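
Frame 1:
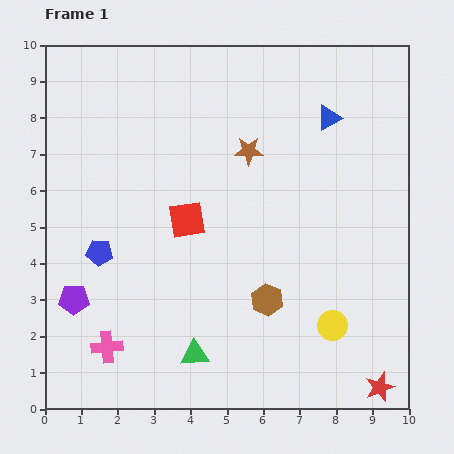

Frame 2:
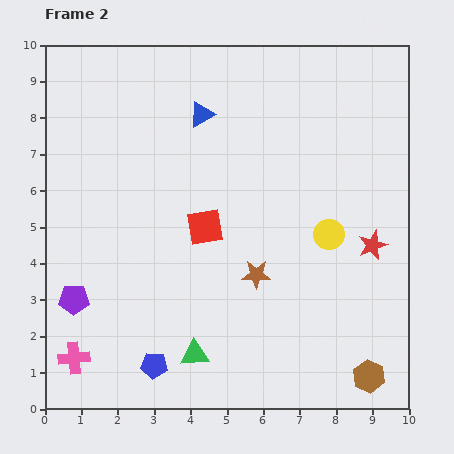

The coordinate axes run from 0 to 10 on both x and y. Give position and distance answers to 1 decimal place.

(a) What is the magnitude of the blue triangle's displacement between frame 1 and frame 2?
3.5

The blue triangle moved from (7.8, 8.0) to (4.3, 8.1), a distance of √(3.5² + 0.1²) ≈ 3.5.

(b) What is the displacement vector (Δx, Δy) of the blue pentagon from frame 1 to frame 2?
(1.5, -3.1)

The blue pentagon was at (1.5, 4.3) in frame 1 and (3.0, 1.2) in frame 2.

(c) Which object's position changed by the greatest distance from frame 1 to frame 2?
the red star

(moved 3.9; next 3.5)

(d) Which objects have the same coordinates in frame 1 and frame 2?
the purple pentagon, the green triangle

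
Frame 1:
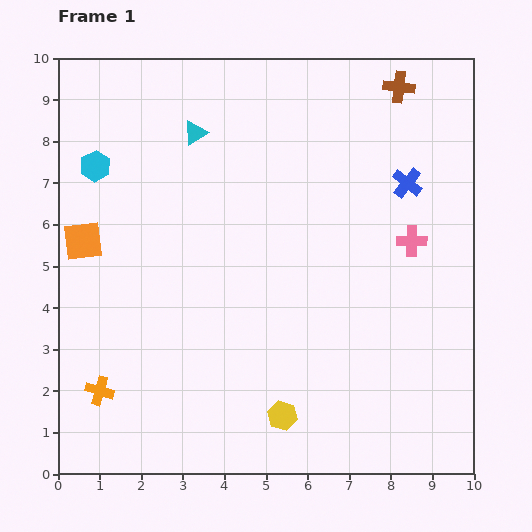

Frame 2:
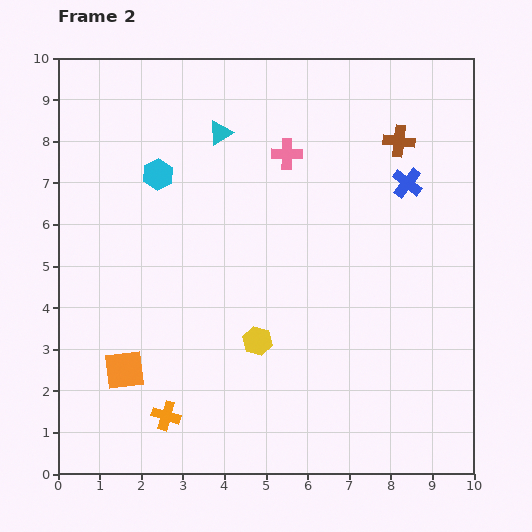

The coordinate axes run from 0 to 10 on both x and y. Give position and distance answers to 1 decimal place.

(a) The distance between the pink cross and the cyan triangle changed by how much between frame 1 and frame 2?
-4.1

Distance in frame 1: 5.8. Distance in frame 2: 1.7.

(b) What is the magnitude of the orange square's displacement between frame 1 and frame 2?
3.3

The orange square moved from (0.6, 5.6) to (1.6, 2.5), a distance of √(1.0² + 3.1²) ≈ 3.3.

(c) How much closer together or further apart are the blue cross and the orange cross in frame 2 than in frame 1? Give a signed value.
-0.8

Distance in frame 1: 8.9. Distance in frame 2: 8.1.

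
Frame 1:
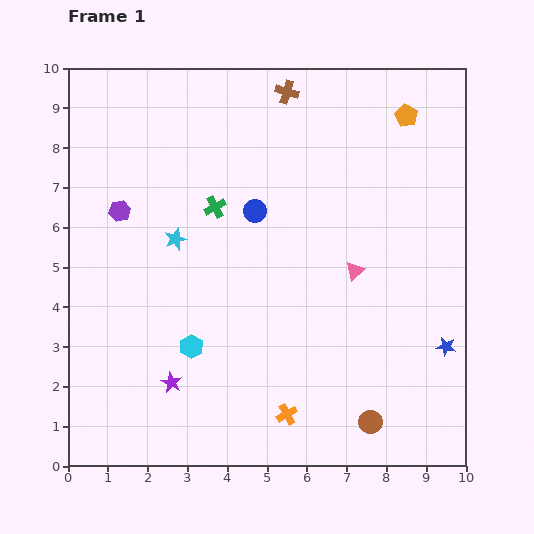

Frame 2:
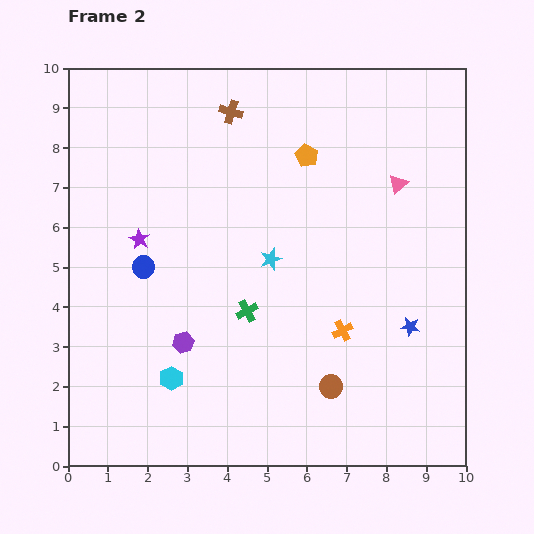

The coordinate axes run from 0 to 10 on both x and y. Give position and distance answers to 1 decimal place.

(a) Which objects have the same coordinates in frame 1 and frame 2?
none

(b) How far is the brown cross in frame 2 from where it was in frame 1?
1.5

The brown cross moved from (5.5, 9.4) to (4.1, 8.9), a distance of √(1.4² + 0.5²) ≈ 1.5.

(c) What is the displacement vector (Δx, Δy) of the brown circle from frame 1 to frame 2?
(-1.0, 0.9)

The brown circle was at (7.6, 1.1) in frame 1 and (6.6, 2.0) in frame 2.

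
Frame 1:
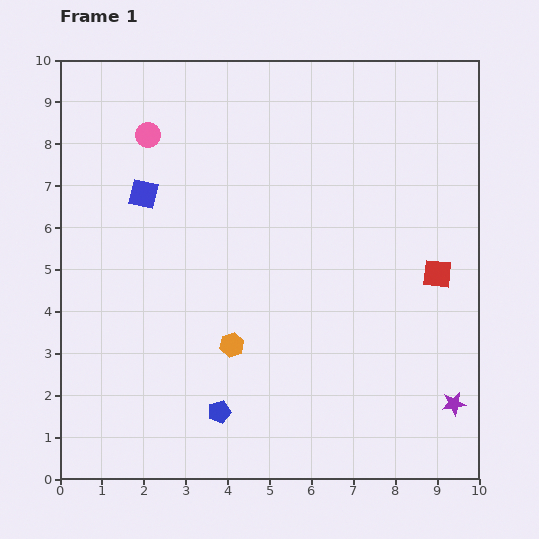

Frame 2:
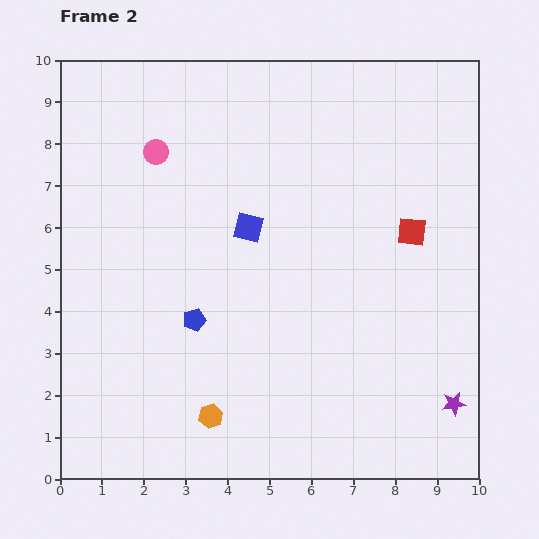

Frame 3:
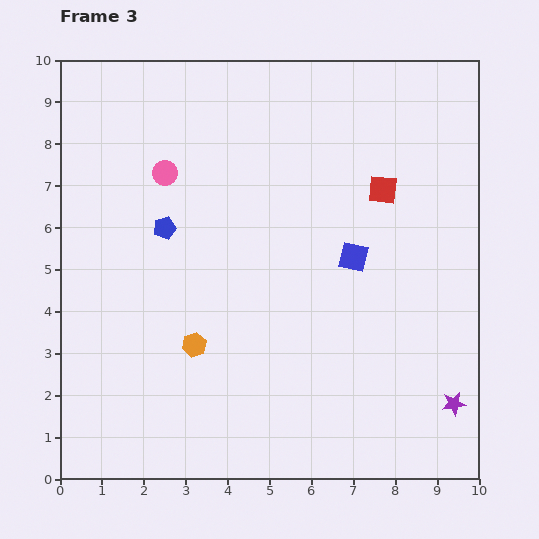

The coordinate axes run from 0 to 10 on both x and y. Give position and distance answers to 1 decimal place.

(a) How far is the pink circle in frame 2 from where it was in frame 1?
0.4

The pink circle moved from (2.1, 8.2) to (2.3, 7.8), a distance of √(0.2² + 0.4²) ≈ 0.4.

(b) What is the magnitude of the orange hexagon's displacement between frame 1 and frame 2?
1.8

The orange hexagon moved from (4.1, 3.2) to (3.6, 1.5), a distance of √(0.5² + 1.7²) ≈ 1.8.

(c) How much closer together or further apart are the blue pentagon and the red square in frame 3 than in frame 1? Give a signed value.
-0.9

Distance in frame 1: 6.2. Distance in frame 3: 5.3.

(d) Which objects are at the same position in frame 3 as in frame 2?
the purple star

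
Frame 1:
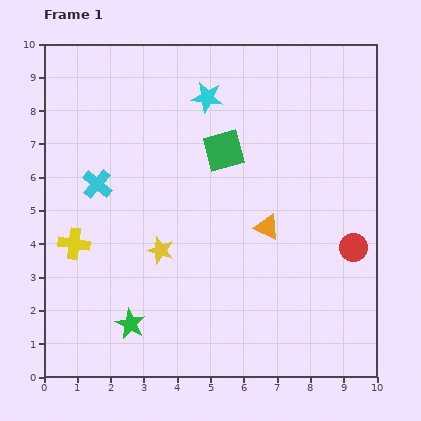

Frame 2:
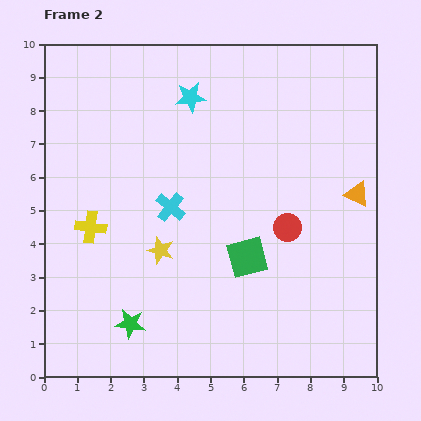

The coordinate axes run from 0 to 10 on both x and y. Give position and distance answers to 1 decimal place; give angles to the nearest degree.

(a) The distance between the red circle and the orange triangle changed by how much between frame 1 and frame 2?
-0.4

Distance in frame 1: 2.7. Distance in frame 2: 2.3.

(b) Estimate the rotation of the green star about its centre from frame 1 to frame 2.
19° counter-clockwise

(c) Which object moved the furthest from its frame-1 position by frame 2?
the green square

(moved 3.3; next 2.9)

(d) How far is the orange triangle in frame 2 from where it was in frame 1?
2.9

The orange triangle moved from (6.7, 4.5) to (9.4, 5.5), a distance of √(2.7² + 1.0²) ≈ 2.9.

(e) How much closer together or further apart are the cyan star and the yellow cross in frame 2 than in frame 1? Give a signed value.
-1.0

Distance in frame 1: 5.9. Distance in frame 2: 4.9.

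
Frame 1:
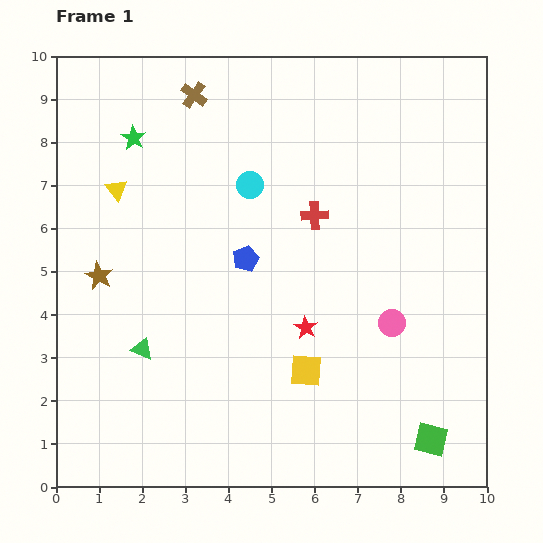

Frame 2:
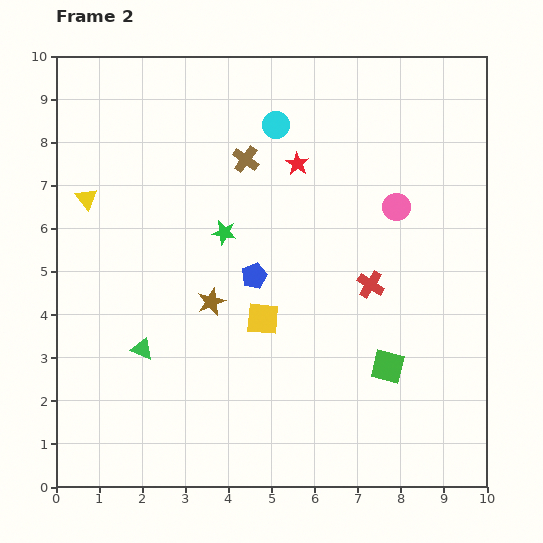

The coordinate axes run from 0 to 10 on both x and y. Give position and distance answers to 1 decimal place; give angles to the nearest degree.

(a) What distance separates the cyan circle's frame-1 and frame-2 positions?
1.5

The cyan circle moved from (4.5, 7.0) to (5.1, 8.4), a distance of √(0.6² + 1.4²) ≈ 1.5.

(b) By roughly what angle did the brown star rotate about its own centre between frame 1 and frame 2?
21° clockwise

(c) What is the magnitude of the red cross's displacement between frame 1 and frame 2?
2.1

The red cross moved from (6.0, 6.3) to (7.3, 4.7), a distance of √(1.3² + 1.6²) ≈ 2.1.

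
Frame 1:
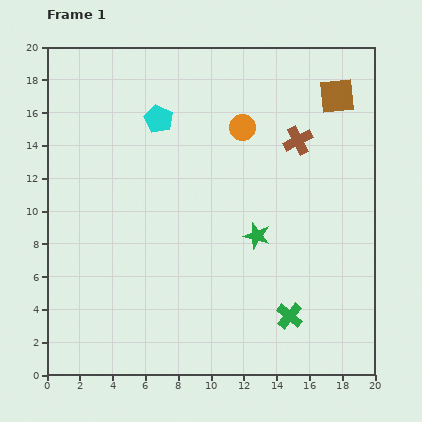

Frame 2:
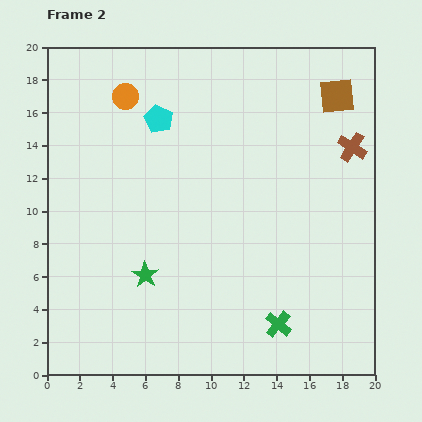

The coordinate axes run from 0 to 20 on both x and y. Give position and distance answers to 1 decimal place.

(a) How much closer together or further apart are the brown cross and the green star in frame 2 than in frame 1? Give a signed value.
+8.5

Distance in frame 1: 6.3. Distance in frame 2: 14.8.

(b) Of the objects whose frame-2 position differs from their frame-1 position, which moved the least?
the green cross

(moved 0.9)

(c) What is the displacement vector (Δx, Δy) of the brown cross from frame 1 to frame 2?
(3.3, -0.4)

The brown cross was at (15.3, 14.3) in frame 1 and (18.6, 13.9) in frame 2.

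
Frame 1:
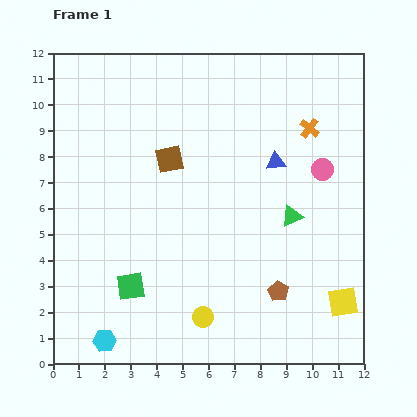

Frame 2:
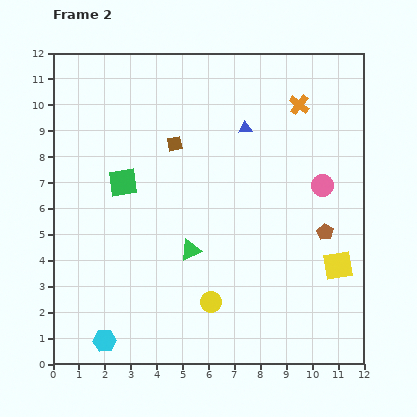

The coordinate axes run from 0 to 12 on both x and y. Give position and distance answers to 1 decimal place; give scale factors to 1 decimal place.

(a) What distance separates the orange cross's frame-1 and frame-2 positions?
1.0

The orange cross moved from (9.9, 9.1) to (9.5, 10.0), a distance of √(0.4² + 0.9²) ≈ 1.0.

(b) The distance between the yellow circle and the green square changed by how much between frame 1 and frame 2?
+2.7

Distance in frame 1: 3.0. Distance in frame 2: 5.7.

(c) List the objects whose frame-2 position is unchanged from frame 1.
the cyan hexagon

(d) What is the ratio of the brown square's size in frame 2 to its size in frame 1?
0.6×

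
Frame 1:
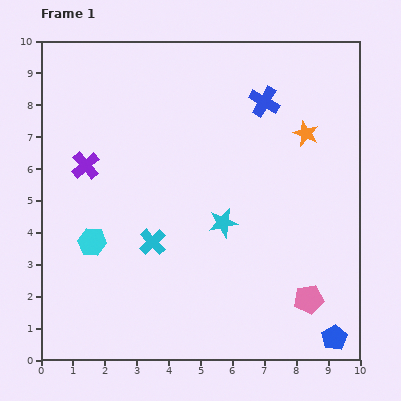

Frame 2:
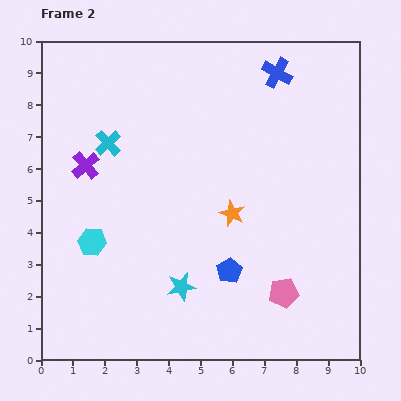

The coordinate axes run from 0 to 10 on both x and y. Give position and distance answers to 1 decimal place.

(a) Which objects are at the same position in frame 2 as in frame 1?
the cyan hexagon, the purple cross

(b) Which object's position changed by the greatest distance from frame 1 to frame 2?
the blue pentagon

(moved 3.9; next 3.4)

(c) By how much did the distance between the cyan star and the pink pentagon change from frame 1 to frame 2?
-0.4

Distance in frame 1: 3.6. Distance in frame 2: 3.2.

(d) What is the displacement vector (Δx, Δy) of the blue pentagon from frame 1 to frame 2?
(-3.3, 2.1)

The blue pentagon was at (9.2, 0.7) in frame 1 and (5.9, 2.8) in frame 2.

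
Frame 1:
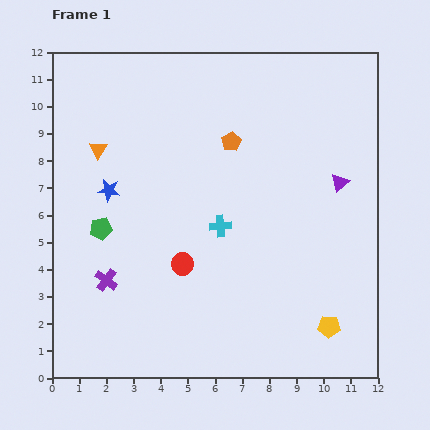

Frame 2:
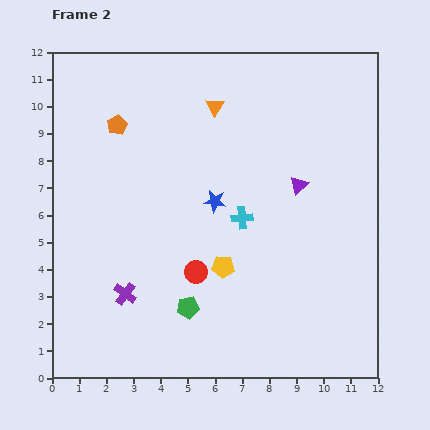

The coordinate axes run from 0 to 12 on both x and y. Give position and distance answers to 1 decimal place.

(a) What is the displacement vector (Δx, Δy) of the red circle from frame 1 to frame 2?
(0.5, -0.3)

The red circle was at (4.8, 4.2) in frame 1 and (5.3, 3.9) in frame 2.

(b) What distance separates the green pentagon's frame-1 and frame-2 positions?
4.3

The green pentagon moved from (1.8, 5.5) to (5.0, 2.6), a distance of √(3.2² + 2.9²) ≈ 4.3.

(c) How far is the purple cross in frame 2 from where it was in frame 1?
0.9

The purple cross moved from (2.0, 3.6) to (2.7, 3.1), a distance of √(0.7² + 0.5²) ≈ 0.9.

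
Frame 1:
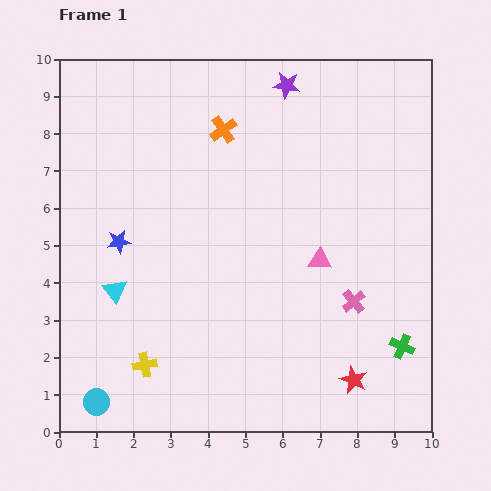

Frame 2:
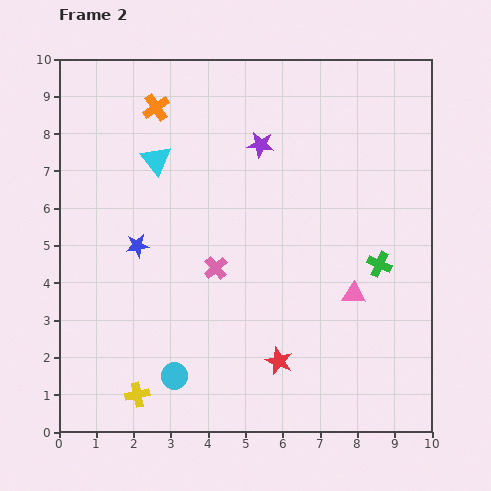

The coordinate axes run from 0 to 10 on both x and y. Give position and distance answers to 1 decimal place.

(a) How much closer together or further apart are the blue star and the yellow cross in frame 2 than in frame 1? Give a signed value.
+0.6

Distance in frame 1: 3.4. Distance in frame 2: 4.0.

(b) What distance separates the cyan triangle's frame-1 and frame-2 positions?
3.7

The cyan triangle moved from (1.5, 3.8) to (2.6, 7.3), a distance of √(1.1² + 3.5²) ≈ 3.7.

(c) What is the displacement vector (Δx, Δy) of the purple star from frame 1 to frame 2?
(-0.7, -1.6)

The purple star was at (6.1, 9.3) in frame 1 and (5.4, 7.7) in frame 2.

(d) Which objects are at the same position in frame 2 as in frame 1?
none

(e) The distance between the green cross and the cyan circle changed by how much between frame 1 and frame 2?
-2.0

Distance in frame 1: 8.3. Distance in frame 2: 6.3.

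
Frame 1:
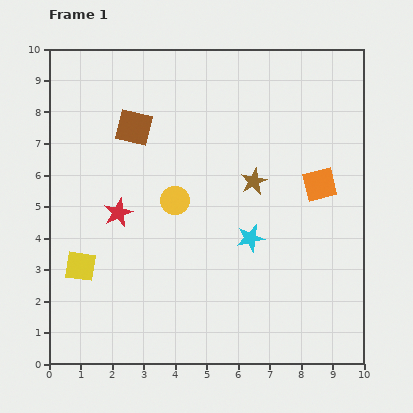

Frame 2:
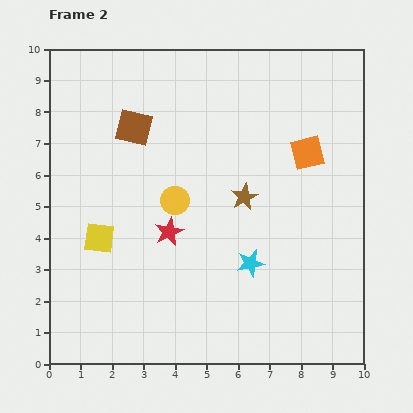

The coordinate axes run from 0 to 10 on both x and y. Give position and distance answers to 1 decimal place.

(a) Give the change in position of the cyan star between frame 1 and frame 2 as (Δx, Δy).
(0.0, -0.8)

The cyan star was at (6.4, 4.0) in frame 1 and (6.4, 3.2) in frame 2.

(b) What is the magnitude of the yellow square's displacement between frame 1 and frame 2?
1.1

The yellow square moved from (1.0, 3.1) to (1.6, 4.0), a distance of √(0.6² + 0.9²) ≈ 1.1.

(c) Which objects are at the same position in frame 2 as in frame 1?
the brown square, the yellow circle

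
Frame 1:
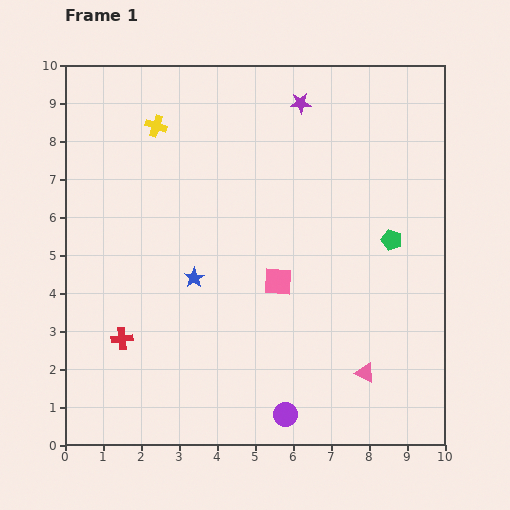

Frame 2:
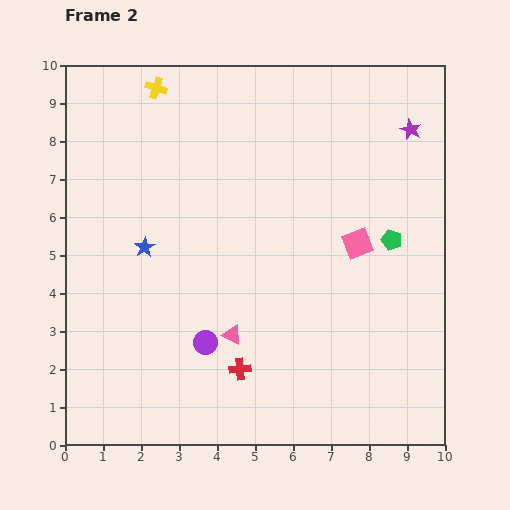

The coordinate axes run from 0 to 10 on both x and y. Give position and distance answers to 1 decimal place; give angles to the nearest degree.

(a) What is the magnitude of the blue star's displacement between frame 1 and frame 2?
1.5

The blue star moved from (3.4, 4.4) to (2.1, 5.2), a distance of √(1.3² + 0.8²) ≈ 1.5.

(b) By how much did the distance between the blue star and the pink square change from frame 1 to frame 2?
+3.4

Distance in frame 1: 2.2. Distance in frame 2: 5.6.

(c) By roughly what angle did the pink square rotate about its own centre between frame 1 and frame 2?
25° counter-clockwise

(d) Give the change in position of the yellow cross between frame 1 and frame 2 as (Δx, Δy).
(0.0, 1.0)

The yellow cross was at (2.4, 8.4) in frame 1 and (2.4, 9.4) in frame 2.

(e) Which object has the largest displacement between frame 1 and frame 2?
the pink triangle

(moved 3.6; next 3.2)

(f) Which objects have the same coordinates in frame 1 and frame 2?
the green pentagon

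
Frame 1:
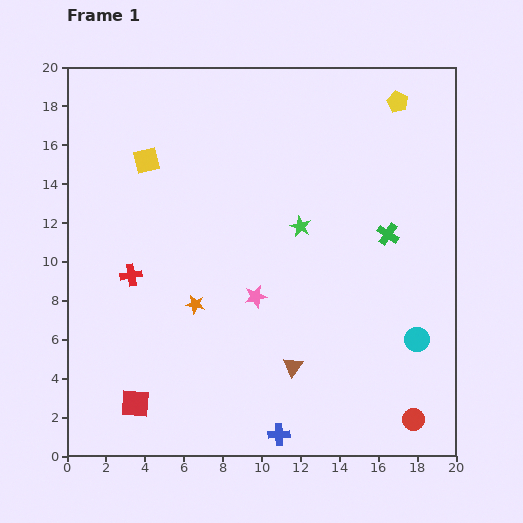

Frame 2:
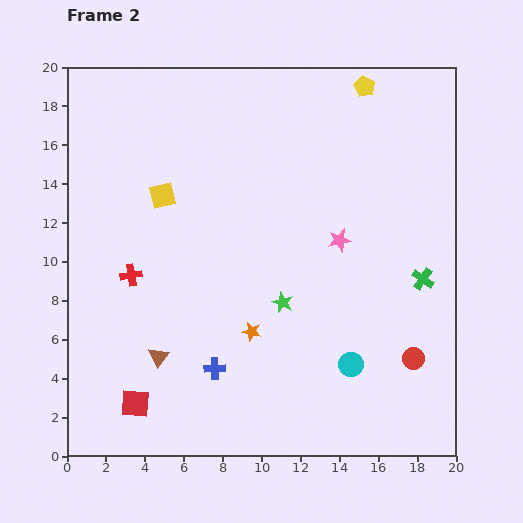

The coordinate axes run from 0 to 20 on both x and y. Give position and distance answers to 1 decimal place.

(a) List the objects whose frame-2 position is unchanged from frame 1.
the red cross, the red square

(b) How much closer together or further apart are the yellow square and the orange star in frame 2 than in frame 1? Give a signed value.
+0.6

Distance in frame 1: 7.8. Distance in frame 2: 8.4.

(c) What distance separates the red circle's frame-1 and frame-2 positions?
3.1

The red circle moved from (17.8, 1.9) to (17.8, 5.0), a distance of √(0.0² + 3.1²) ≈ 3.1.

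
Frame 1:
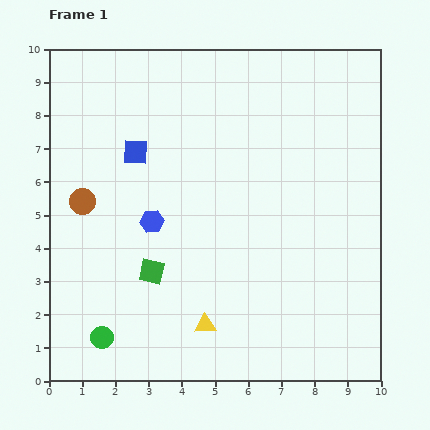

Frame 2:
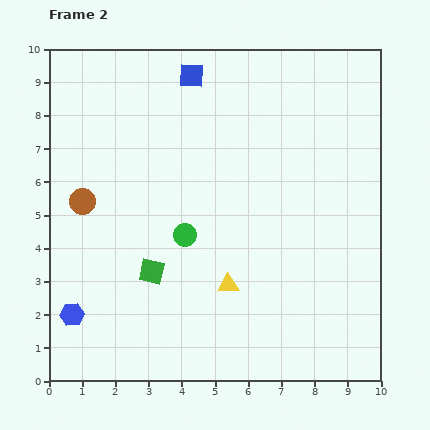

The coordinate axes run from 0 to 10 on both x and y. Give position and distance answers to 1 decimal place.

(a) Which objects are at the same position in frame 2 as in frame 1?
the brown circle, the green square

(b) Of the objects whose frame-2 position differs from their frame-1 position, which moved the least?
the yellow triangle

(moved 1.4)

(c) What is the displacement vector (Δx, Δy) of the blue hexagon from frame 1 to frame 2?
(-2.4, -2.8)

The blue hexagon was at (3.1, 4.8) in frame 1 and (0.7, 2.0) in frame 2.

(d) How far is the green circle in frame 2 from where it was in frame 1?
4.0

The green circle moved from (1.6, 1.3) to (4.1, 4.4), a distance of √(2.5² + 3.1²) ≈ 4.0.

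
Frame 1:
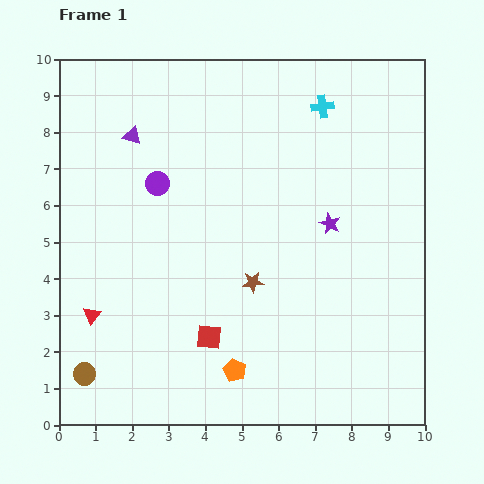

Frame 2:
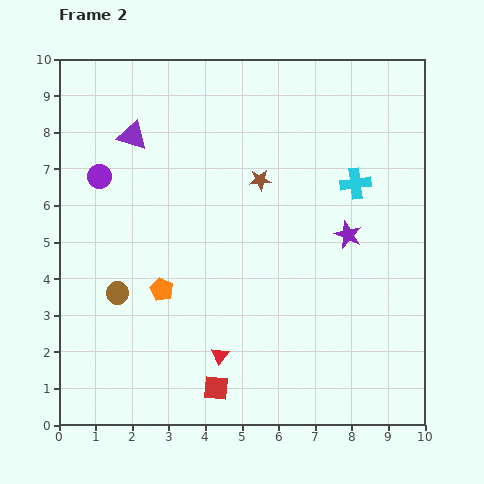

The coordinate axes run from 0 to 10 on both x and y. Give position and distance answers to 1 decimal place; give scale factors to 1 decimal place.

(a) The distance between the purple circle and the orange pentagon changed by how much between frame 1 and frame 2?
-2.0

Distance in frame 1: 5.5. Distance in frame 2: 3.5.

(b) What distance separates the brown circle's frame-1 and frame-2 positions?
2.4

The brown circle moved from (0.7, 1.4) to (1.6, 3.6), a distance of √(0.9² + 2.2²) ≈ 2.4.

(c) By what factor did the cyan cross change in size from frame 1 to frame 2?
1.4×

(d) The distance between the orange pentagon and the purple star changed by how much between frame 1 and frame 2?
+0.5

Distance in frame 1: 4.8. Distance in frame 2: 5.3.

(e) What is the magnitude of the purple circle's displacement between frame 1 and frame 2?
1.6

The purple circle moved from (2.7, 6.6) to (1.1, 6.8), a distance of √(1.6² + 0.2²) ≈ 1.6.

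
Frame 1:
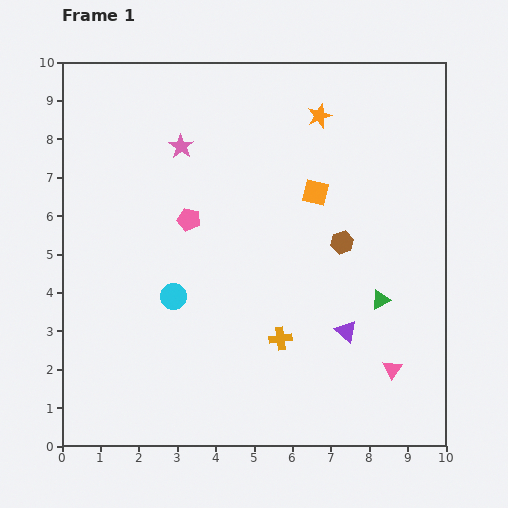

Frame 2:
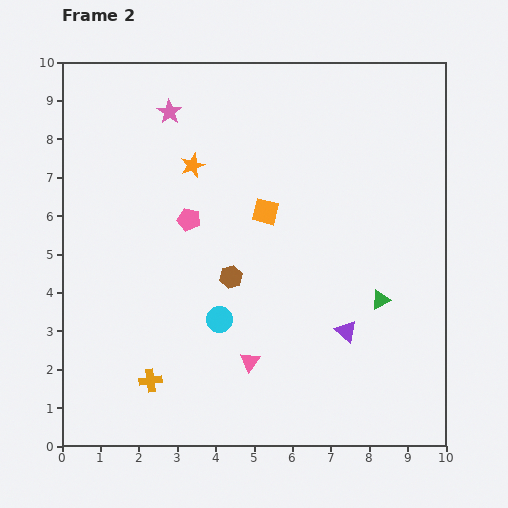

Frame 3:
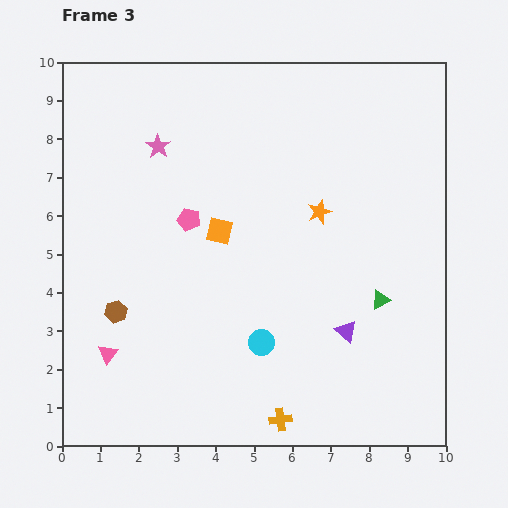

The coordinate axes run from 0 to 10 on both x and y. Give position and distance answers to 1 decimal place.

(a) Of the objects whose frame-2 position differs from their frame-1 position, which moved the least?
the pink star

(moved 0.9)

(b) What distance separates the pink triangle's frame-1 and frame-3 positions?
7.4

The pink triangle moved from (8.6, 2.0) to (1.2, 2.4), a distance of √(7.4² + 0.4²) ≈ 7.4.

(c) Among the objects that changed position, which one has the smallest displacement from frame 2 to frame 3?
the pink star

(moved 0.9)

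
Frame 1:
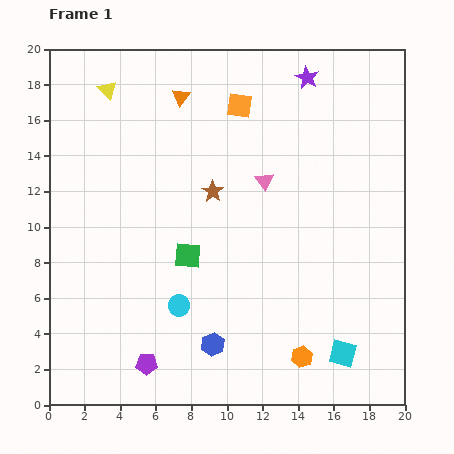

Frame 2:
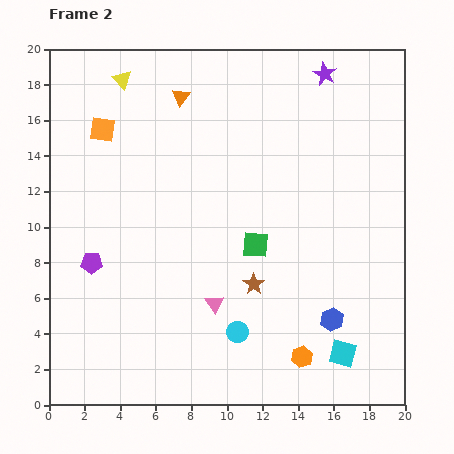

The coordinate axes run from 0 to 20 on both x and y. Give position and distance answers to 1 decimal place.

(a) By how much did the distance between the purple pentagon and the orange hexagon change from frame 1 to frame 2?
+4.2

Distance in frame 1: 8.7. Distance in frame 2: 12.9.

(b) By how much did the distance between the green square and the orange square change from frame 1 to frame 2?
+1.9

Distance in frame 1: 8.9. Distance in frame 2: 10.8.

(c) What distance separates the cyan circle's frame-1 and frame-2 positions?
3.6

The cyan circle moved from (7.3, 5.6) to (10.6, 4.1), a distance of √(3.3² + 1.5²) ≈ 3.6.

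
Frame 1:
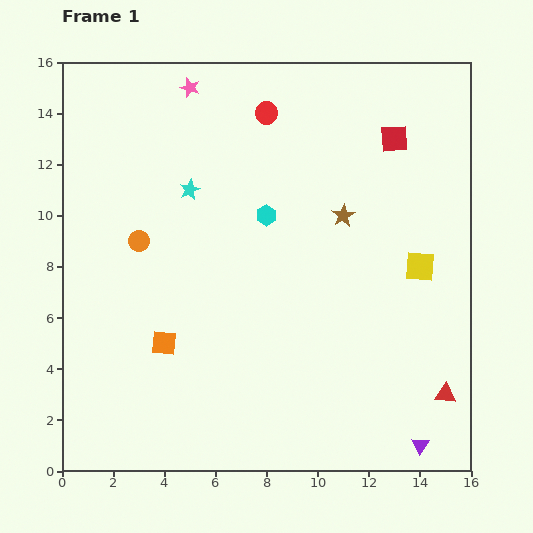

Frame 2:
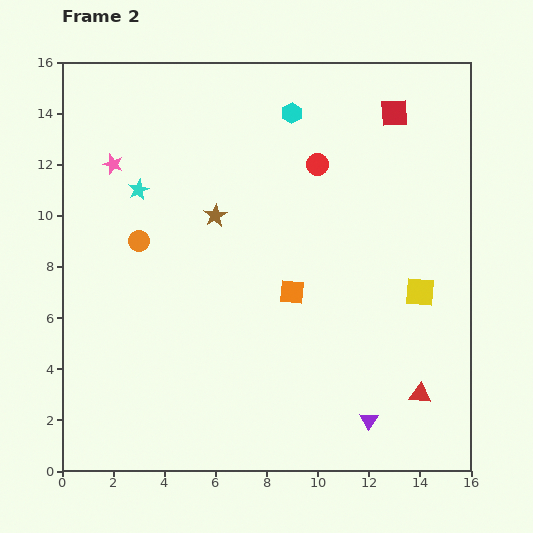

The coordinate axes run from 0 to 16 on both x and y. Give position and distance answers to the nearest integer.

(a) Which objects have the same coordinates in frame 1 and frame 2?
the orange circle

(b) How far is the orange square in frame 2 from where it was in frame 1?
5

The orange square moved from (4, 5) to (9, 7), a distance of √(5² + 2²) ≈ 5.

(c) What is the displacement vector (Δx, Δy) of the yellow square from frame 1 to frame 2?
(0, -1)

The yellow square was at (14, 8) in frame 1 and (14, 7) in frame 2.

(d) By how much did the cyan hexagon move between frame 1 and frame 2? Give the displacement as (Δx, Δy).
(1, 4)

The cyan hexagon was at (8, 10) in frame 1 and (9, 14) in frame 2.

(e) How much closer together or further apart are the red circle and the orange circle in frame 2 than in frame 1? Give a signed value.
+1

Distance in frame 1: 7. Distance in frame 2: 8.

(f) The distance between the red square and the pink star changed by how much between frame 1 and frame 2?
+3

Distance in frame 1: 8. Distance in frame 2: 11.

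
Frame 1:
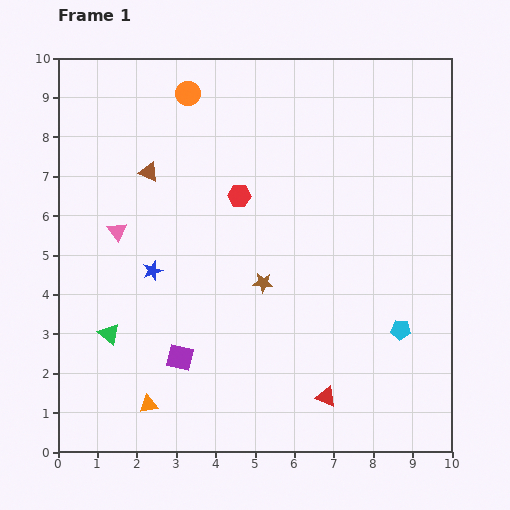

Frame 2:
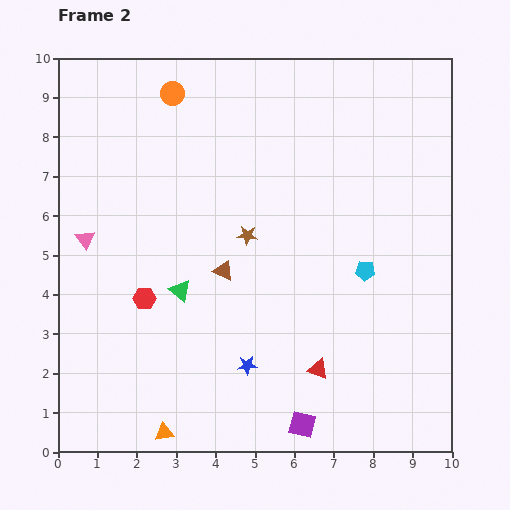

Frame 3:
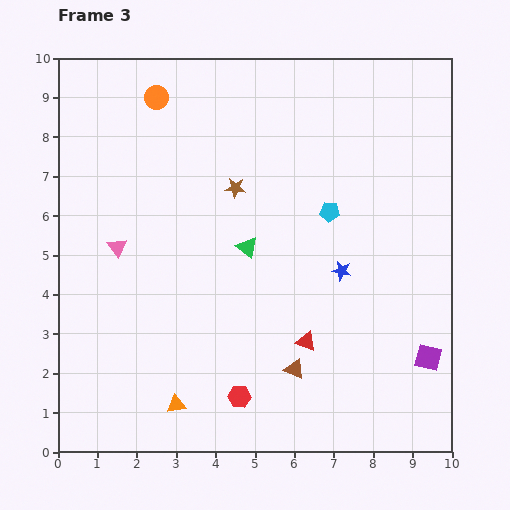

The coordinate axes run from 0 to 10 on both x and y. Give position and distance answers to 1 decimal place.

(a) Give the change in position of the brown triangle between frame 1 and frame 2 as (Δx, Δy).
(1.9, -2.5)

The brown triangle was at (2.3, 7.1) in frame 1 and (4.2, 4.6) in frame 2.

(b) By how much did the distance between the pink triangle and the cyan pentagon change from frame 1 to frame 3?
-2.1

Distance in frame 1: 7.6. Distance in frame 3: 5.5.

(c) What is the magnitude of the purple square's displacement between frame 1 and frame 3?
6.3

The purple square moved from (3.1, 2.4) to (9.4, 2.4), a distance of √(6.3² + 0.0²) ≈ 6.3.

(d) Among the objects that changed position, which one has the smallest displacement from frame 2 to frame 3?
the orange circle

(moved 0.4)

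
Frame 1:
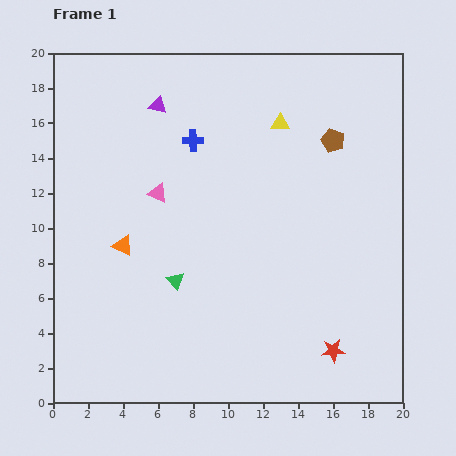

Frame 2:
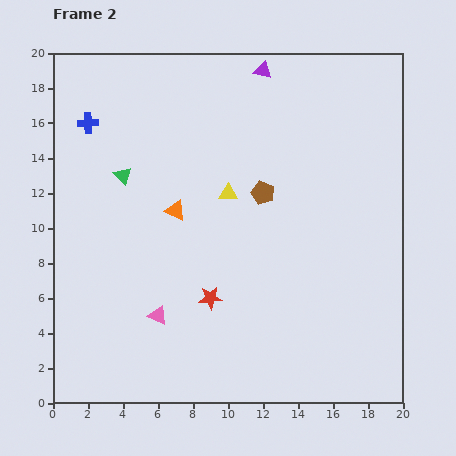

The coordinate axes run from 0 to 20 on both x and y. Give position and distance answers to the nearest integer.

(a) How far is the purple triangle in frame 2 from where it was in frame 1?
6

The purple triangle moved from (6, 17) to (12, 19), a distance of √(6² + 2²) ≈ 6.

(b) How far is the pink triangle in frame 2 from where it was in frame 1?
7

The pink triangle moved from (6, 12) to (6, 5), a distance of √(0² + 7²) ≈ 7.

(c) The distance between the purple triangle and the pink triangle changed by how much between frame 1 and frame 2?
+10

Distance in frame 1: 5. Distance in frame 2: 15.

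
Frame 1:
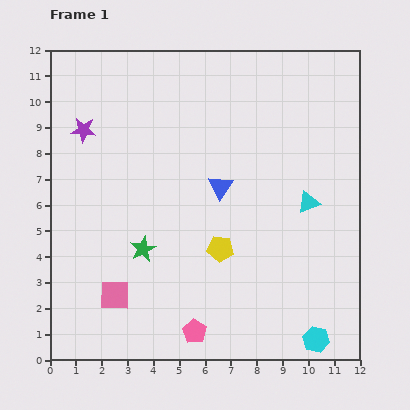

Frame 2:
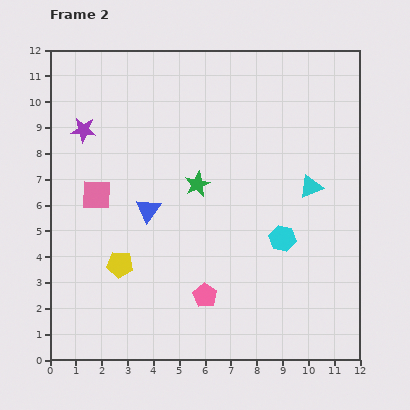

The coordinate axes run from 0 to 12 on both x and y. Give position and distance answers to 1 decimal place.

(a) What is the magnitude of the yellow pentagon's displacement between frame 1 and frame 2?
3.9

The yellow pentagon moved from (6.6, 4.3) to (2.7, 3.7), a distance of √(3.9² + 0.6²) ≈ 3.9.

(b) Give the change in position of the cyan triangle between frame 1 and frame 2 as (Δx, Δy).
(0.1, 0.6)

The cyan triangle was at (10.0, 6.1) in frame 1 and (10.1, 6.7) in frame 2.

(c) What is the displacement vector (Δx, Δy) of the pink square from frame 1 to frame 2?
(-0.7, 3.9)

The pink square was at (2.5, 2.5) in frame 1 and (1.8, 6.4) in frame 2.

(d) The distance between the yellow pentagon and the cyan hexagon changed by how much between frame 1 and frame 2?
+1.3

Distance in frame 1: 5.1. Distance in frame 2: 6.4.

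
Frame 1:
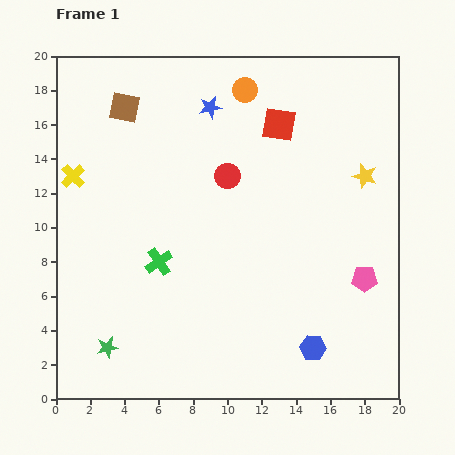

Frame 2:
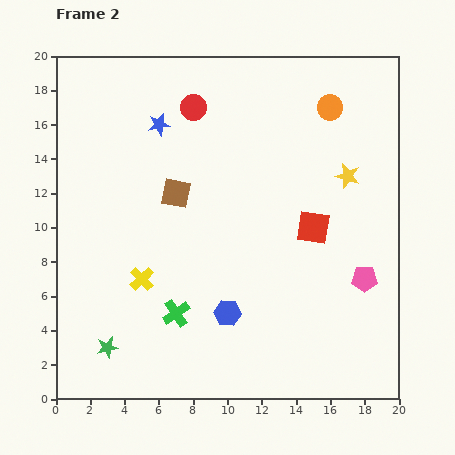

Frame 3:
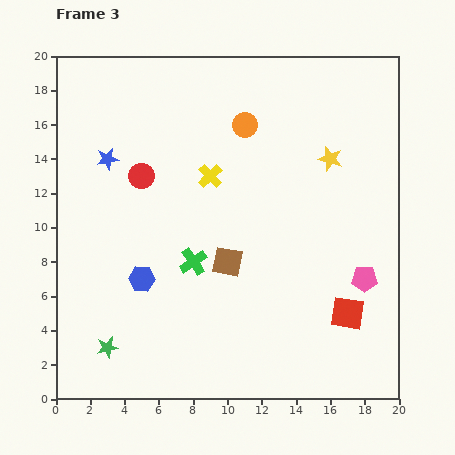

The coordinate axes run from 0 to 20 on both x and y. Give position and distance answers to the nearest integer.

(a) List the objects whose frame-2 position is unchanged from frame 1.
the green star, the pink pentagon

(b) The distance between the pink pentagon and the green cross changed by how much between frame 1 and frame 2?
-1

Distance in frame 1: 12. Distance in frame 2: 11.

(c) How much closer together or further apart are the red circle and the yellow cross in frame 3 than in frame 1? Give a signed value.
-5

Distance in frame 1: 9. Distance in frame 3: 4.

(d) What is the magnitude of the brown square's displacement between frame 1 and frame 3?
11

The brown square moved from (4, 17) to (10, 8), a distance of √(6² + 9²) ≈ 11.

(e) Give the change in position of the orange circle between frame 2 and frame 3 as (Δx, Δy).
(-5, -1)

The orange circle was at (16, 17) in frame 2 and (11, 16) in frame 3.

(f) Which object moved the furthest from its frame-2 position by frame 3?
the yellow cross

(moved 7; next 5)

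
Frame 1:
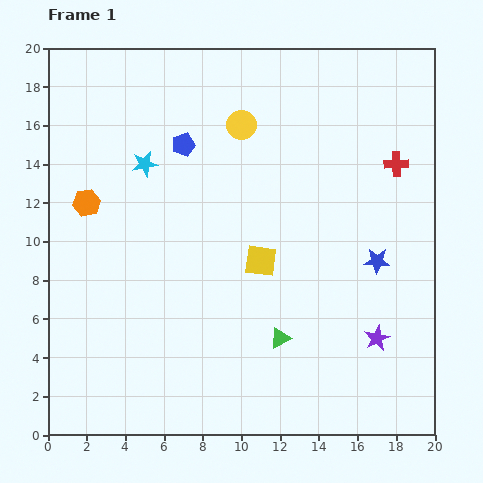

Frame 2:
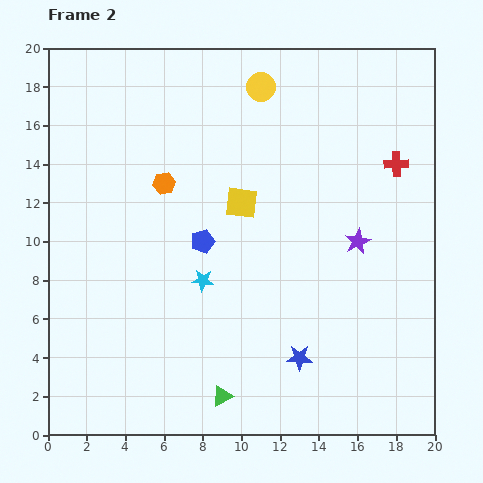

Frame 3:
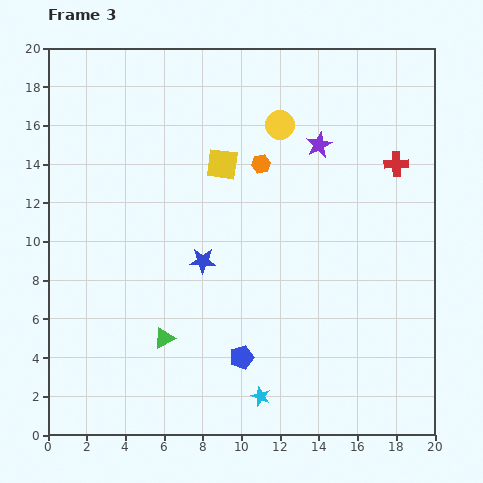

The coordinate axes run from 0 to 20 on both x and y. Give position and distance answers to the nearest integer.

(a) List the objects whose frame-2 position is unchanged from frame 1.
the red cross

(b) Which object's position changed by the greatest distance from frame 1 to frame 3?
the cyan star

(moved 13; next 11)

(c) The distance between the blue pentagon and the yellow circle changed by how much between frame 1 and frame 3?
+9

Distance in frame 1: 3. Distance in frame 3: 12.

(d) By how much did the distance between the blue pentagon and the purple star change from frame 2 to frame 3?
+4

Distance in frame 2: 8. Distance in frame 3: 12.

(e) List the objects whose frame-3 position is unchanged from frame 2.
the red cross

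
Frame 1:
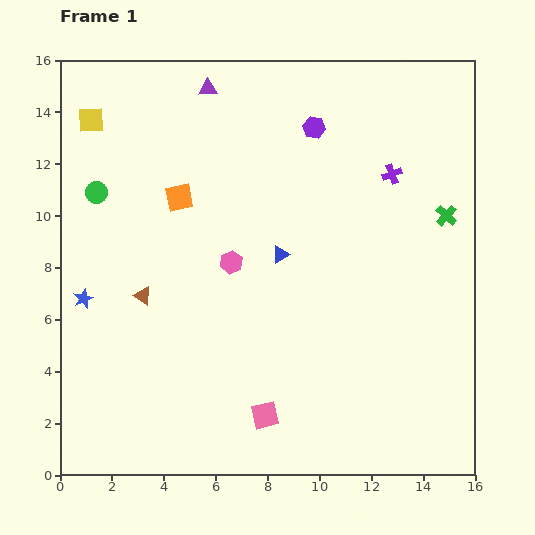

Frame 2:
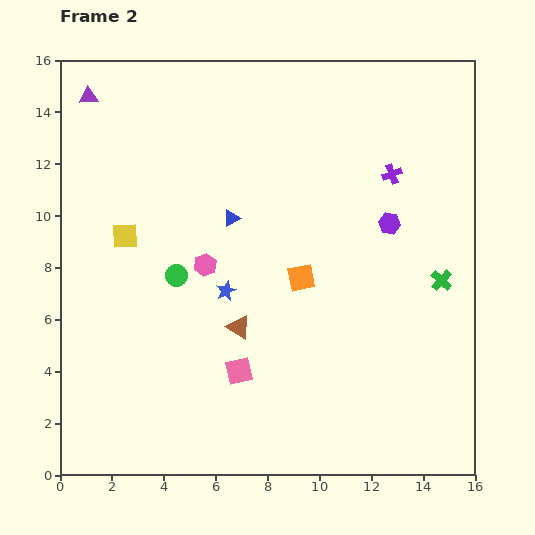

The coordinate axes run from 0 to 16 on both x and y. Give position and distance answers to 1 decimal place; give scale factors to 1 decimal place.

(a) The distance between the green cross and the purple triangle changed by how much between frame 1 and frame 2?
+4.9

Distance in frame 1: 10.4. Distance in frame 2: 15.3.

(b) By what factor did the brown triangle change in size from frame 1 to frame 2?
1.3×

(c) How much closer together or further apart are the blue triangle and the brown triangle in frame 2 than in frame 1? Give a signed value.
-1.3

Distance in frame 1: 5.5. Distance in frame 2: 4.2.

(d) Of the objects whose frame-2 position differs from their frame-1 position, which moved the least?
the pink hexagon

(moved 1.0)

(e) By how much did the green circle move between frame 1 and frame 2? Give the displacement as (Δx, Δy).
(3.1, -3.2)

The green circle was at (1.4, 10.9) in frame 1 and (4.5, 7.7) in frame 2.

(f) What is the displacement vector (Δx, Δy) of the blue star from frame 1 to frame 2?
(5.5, 0.3)

The blue star was at (0.9, 6.8) in frame 1 and (6.4, 7.1) in frame 2.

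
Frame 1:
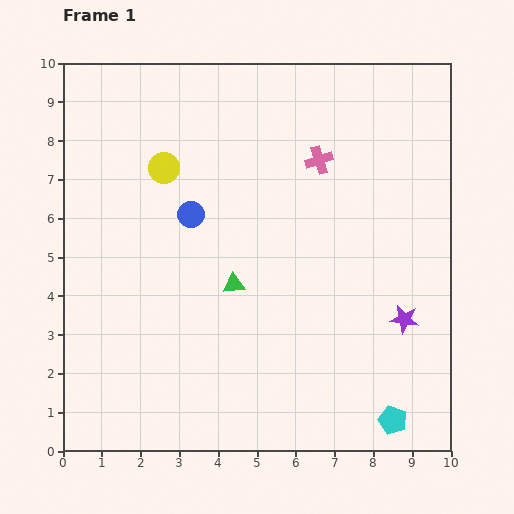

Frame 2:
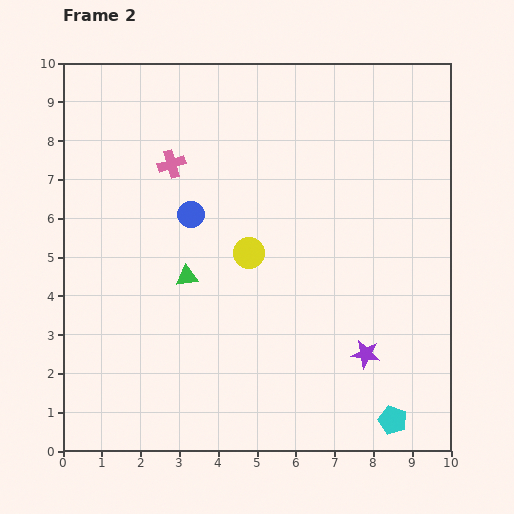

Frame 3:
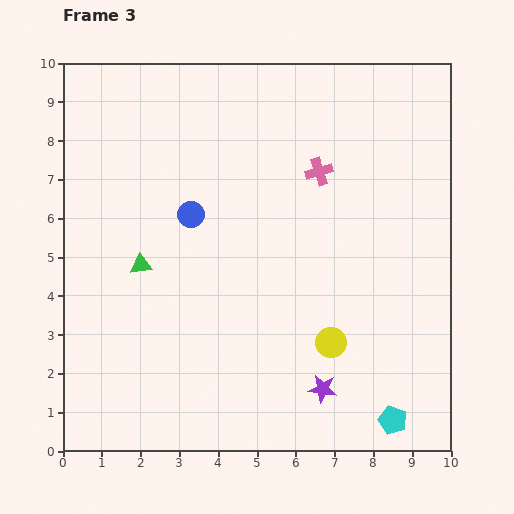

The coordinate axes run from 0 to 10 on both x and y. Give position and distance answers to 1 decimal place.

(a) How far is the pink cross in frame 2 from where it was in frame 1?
3.8

The pink cross moved from (6.6, 7.5) to (2.8, 7.4), a distance of √(3.8² + 0.1²) ≈ 3.8.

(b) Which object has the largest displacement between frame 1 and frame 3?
the yellow circle

(moved 6.2; next 2.8)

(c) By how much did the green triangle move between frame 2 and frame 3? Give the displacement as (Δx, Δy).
(-1.2, 0.3)

The green triangle was at (3.2, 4.5) in frame 2 and (2.0, 4.8) in frame 3.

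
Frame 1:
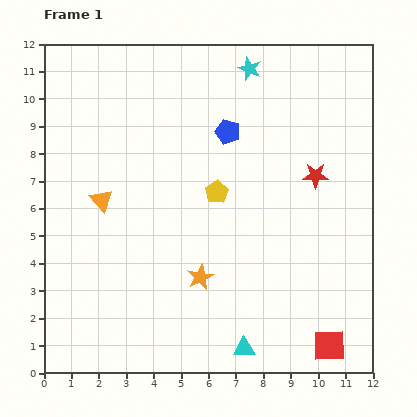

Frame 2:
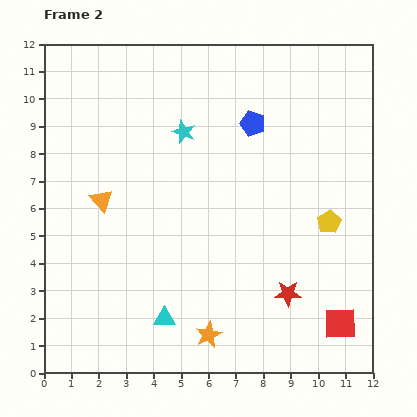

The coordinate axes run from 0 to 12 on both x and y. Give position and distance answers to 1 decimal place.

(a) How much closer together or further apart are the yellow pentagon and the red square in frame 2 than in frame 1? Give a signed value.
-3.2

Distance in frame 1: 6.9. Distance in frame 2: 3.7.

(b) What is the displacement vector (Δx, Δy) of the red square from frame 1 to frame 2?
(0.4, 0.8)

The red square was at (10.4, 1.0) in frame 1 and (10.8, 1.8) in frame 2.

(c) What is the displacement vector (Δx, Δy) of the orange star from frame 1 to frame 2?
(0.3, -2.1)

The orange star was at (5.7, 3.5) in frame 1 and (6.0, 1.4) in frame 2.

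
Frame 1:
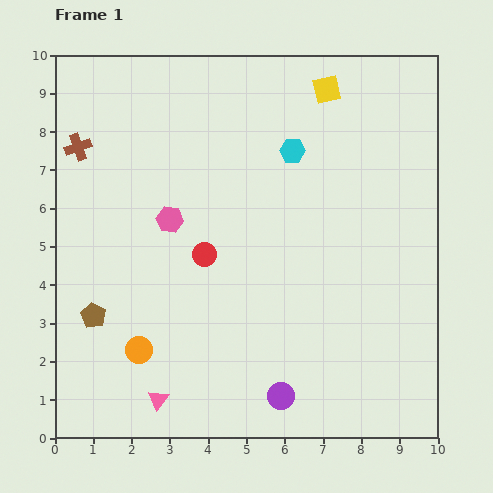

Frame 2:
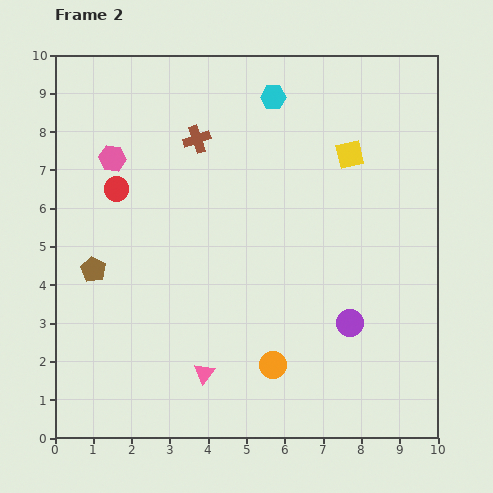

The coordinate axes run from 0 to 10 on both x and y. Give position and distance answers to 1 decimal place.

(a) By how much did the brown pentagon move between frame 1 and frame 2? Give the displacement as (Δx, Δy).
(0.0, 1.2)

The brown pentagon was at (1.0, 3.2) in frame 1 and (1.0, 4.4) in frame 2.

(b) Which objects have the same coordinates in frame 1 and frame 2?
none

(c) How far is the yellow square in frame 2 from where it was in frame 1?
1.8

The yellow square moved from (7.1, 9.1) to (7.7, 7.4), a distance of √(0.6² + 1.7²) ≈ 1.8.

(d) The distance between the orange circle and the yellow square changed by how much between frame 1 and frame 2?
-2.5

Distance in frame 1: 8.4. Distance in frame 2: 5.9.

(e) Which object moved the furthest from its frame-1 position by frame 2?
the orange circle

(moved 3.5; next 3.1)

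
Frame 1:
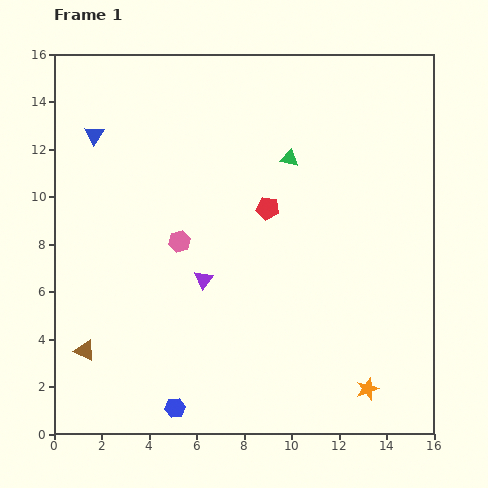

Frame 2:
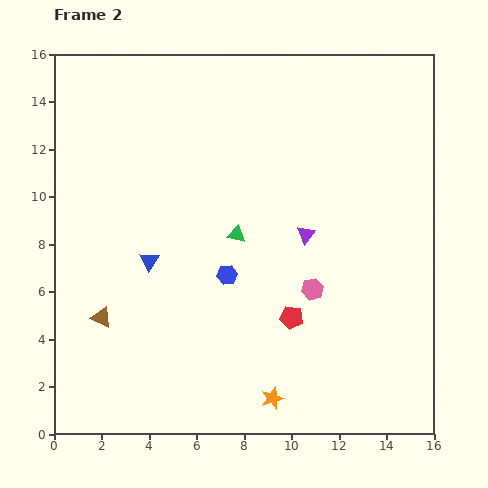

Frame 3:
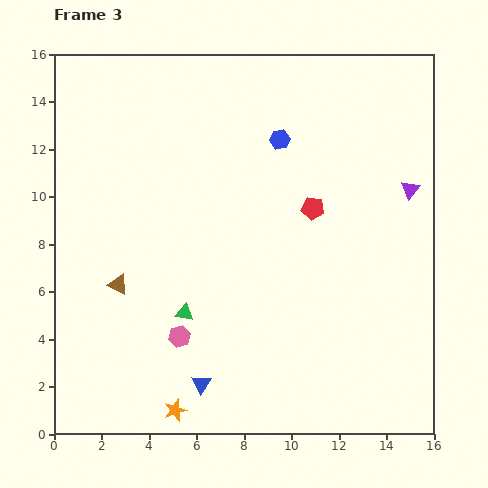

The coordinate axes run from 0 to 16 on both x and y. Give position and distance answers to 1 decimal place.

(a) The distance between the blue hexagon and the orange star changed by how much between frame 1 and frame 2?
-2.6

Distance in frame 1: 8.1. Distance in frame 2: 5.5.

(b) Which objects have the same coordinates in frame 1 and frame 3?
none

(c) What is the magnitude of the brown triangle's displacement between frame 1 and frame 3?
3.1

The brown triangle moved from (1.3, 3.5) to (2.7, 6.3), a distance of √(1.4² + 2.8²) ≈ 3.1.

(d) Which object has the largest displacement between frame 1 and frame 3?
the blue hexagon

(moved 12.1; next 11.4)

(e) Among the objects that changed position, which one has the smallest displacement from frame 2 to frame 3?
the brown triangle

(moved 1.6)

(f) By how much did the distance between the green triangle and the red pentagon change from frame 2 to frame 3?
+2.8

Distance in frame 2: 4.2. Distance in frame 3: 7.0.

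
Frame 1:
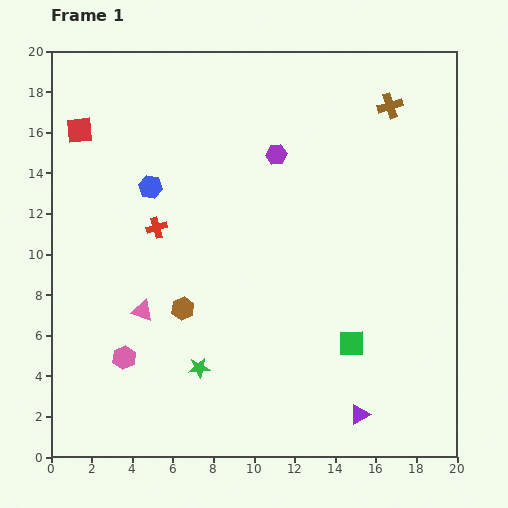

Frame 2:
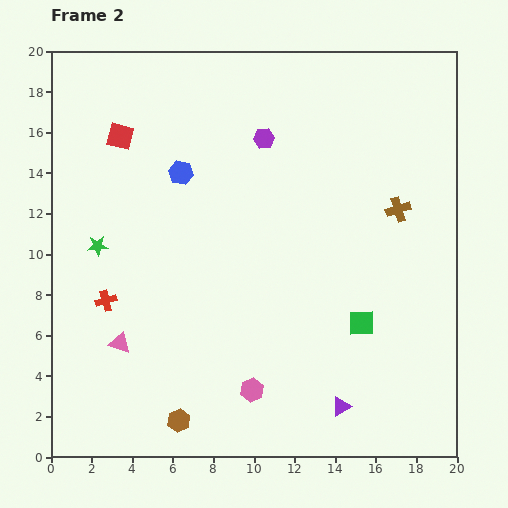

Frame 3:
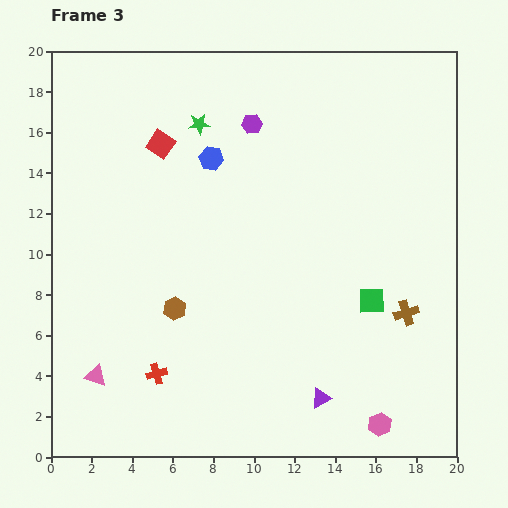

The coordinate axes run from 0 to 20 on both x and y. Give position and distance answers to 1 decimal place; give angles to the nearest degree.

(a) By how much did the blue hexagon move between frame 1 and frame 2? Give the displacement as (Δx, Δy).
(1.5, 0.7)

The blue hexagon was at (4.9, 13.3) in frame 1 and (6.4, 14.0) in frame 2.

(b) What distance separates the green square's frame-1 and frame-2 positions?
1.1

The green square moved from (14.8, 5.6) to (15.3, 6.6), a distance of √(0.5² + 1.0²) ≈ 1.1.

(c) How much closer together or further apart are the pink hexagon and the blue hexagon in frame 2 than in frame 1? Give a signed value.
+2.8

Distance in frame 1: 8.5. Distance in frame 2: 11.3.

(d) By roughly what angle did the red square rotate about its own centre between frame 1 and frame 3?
40° clockwise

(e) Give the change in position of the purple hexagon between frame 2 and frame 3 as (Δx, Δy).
(-0.6, 0.7)

The purple hexagon was at (10.5, 15.7) in frame 2 and (9.9, 16.4) in frame 3.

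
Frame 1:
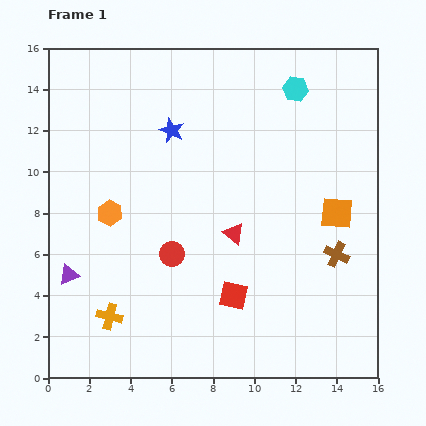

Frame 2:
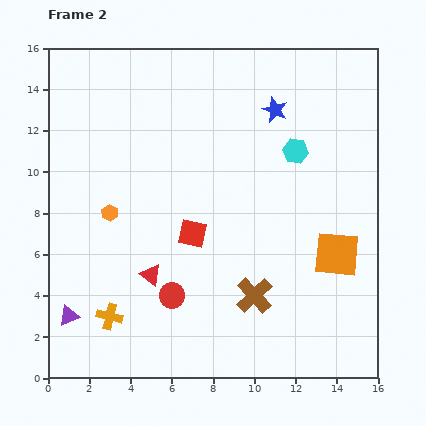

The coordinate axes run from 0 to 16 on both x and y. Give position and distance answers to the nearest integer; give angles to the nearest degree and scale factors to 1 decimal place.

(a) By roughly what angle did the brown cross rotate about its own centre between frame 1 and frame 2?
21° clockwise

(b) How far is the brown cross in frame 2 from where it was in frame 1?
4

The brown cross moved from (14, 6) to (10, 4), a distance of √(4² + 2²) ≈ 4.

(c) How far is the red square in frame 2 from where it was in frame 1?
4

The red square moved from (9, 4) to (7, 7), a distance of √(2² + 3²) ≈ 4.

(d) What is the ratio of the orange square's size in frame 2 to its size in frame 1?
1.4×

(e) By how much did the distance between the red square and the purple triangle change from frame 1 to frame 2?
-1

Distance in frame 1: 8. Distance in frame 2: 7.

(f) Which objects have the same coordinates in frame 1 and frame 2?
the orange hexagon, the orange cross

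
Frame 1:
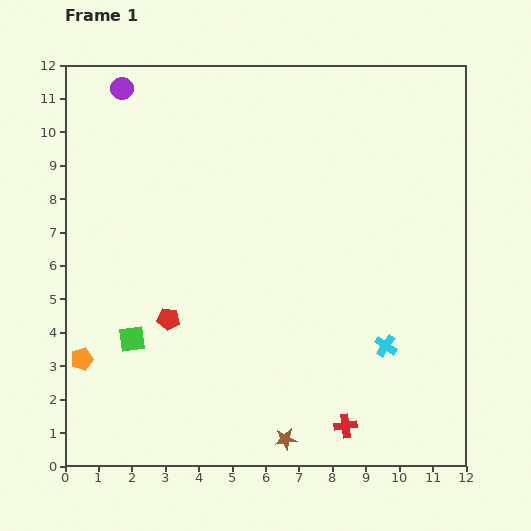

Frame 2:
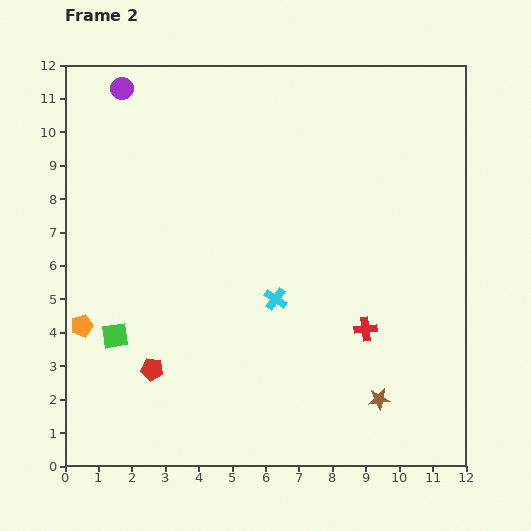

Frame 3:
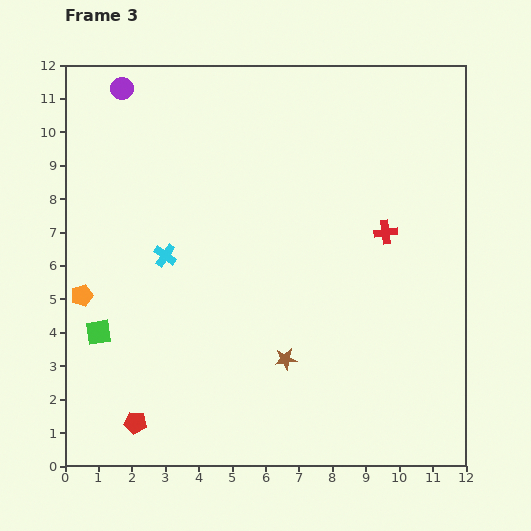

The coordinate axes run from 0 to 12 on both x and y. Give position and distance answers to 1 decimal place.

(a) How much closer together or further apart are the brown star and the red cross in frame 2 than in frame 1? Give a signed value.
+0.3

Distance in frame 1: 1.8. Distance in frame 2: 2.1.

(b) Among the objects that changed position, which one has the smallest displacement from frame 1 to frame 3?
the green square

(moved 1.0)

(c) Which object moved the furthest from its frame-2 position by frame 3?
the cyan cross

(moved 3.5; next 3.0)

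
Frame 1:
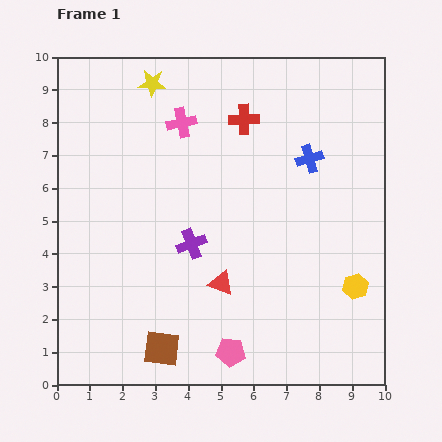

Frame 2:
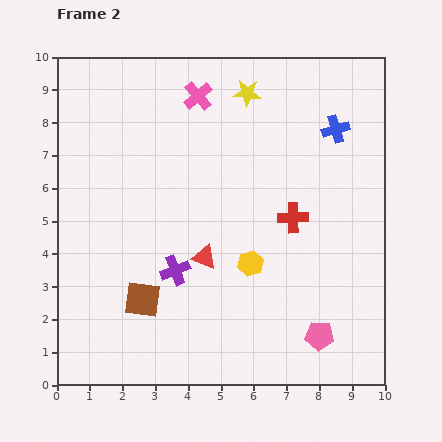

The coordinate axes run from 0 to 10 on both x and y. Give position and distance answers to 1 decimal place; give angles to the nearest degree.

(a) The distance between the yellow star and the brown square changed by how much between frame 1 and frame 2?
-1.0

Distance in frame 1: 8.1. Distance in frame 2: 7.1.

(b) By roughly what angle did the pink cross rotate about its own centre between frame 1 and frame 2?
29° counter-clockwise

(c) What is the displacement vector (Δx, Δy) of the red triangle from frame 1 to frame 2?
(-0.5, 0.8)

The red triangle was at (5.0, 3.1) in frame 1 and (4.5, 3.9) in frame 2.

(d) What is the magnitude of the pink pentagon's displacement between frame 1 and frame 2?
2.7

The pink pentagon moved from (5.3, 1.0) to (8.0, 1.5), a distance of √(2.7² + 0.5²) ≈ 2.7.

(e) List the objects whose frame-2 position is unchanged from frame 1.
none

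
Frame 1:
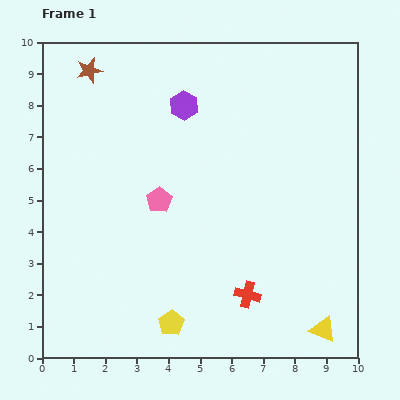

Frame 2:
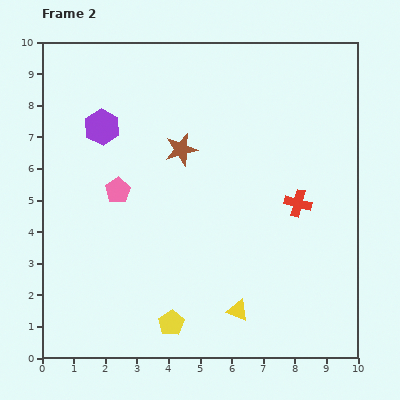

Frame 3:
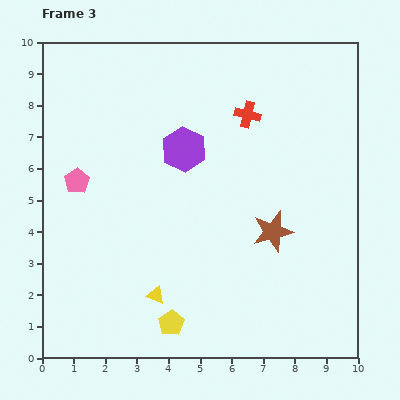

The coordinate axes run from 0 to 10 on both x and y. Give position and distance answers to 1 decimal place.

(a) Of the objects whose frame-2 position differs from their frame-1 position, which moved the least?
the pink pentagon

(moved 1.3)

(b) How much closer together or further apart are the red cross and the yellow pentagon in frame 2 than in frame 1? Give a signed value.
+2.9

Distance in frame 1: 2.6. Distance in frame 2: 5.5.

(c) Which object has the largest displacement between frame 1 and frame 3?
the brown star

(moved 7.7; next 5.7)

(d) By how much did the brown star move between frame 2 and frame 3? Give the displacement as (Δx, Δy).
(2.9, -2.6)

The brown star was at (4.4, 6.6) in frame 2 and (7.3, 4.0) in frame 3.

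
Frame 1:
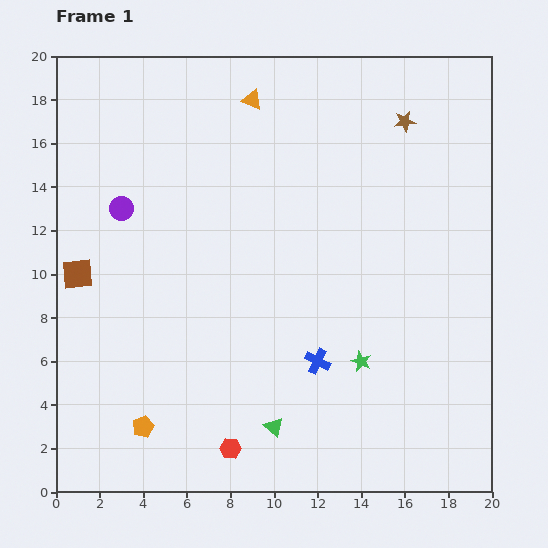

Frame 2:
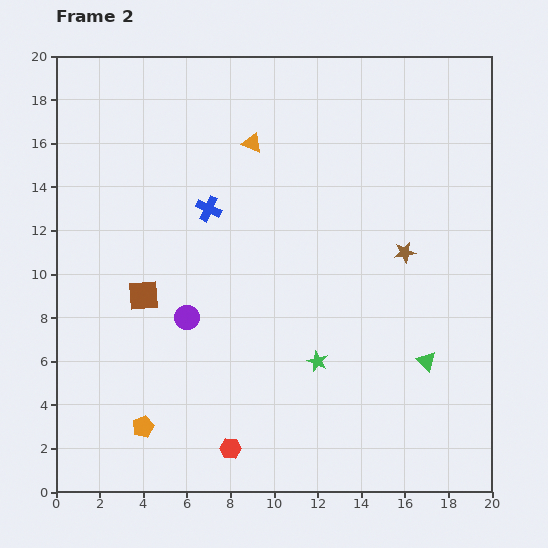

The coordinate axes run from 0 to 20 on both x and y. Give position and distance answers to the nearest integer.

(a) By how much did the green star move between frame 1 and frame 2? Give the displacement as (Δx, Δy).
(-2, 0)

The green star was at (14, 6) in frame 1 and (12, 6) in frame 2.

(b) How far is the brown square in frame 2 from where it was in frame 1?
3

The brown square moved from (1, 10) to (4, 9), a distance of √(3² + 1²) ≈ 3.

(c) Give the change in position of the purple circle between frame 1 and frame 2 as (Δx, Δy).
(3, -5)

The purple circle was at (3, 13) in frame 1 and (6, 8) in frame 2.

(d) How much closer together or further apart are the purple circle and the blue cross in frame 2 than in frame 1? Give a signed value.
-6

Distance in frame 1: 11. Distance in frame 2: 5.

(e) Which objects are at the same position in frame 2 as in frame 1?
the orange pentagon, the red hexagon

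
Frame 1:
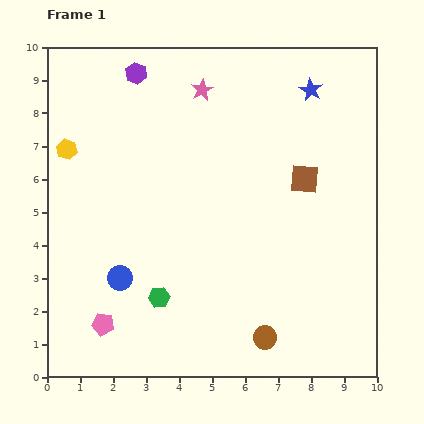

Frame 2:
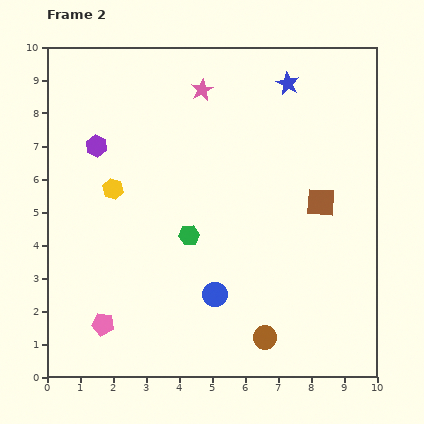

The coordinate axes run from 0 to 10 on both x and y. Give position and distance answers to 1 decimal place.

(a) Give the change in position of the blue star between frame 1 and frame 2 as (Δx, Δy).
(-0.7, 0.2)

The blue star was at (8.0, 8.7) in frame 1 and (7.3, 8.9) in frame 2.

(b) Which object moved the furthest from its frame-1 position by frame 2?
the blue circle

(moved 2.9; next 2.5)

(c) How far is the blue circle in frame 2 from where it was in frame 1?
2.9

The blue circle moved from (2.2, 3.0) to (5.1, 2.5), a distance of √(2.9² + 0.5²) ≈ 2.9.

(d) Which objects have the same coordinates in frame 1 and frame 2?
the pink star, the brown circle, the pink pentagon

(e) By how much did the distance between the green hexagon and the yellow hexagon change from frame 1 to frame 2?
-2.6

Distance in frame 1: 5.3. Distance in frame 2: 2.7.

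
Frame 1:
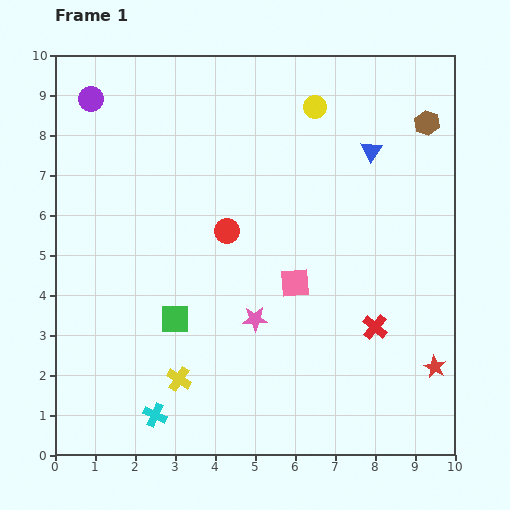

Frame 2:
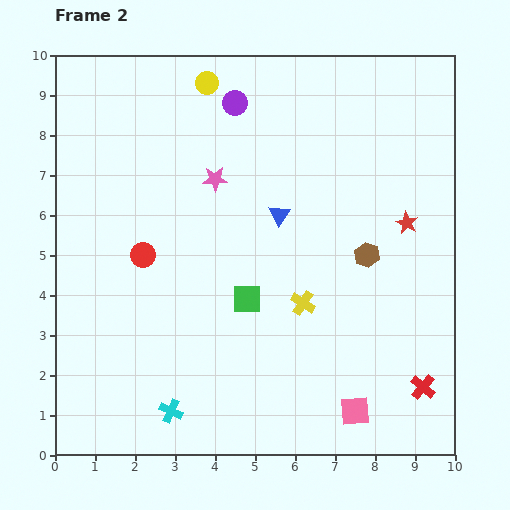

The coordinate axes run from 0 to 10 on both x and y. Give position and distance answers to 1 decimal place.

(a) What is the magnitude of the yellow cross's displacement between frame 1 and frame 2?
3.6

The yellow cross moved from (3.1, 1.9) to (6.2, 3.8), a distance of √(3.1² + 1.9²) ≈ 3.6.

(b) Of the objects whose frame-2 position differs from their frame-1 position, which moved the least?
the cyan cross

(moved 0.4)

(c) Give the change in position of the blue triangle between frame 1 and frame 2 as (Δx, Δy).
(-2.3, -1.6)

The blue triangle was at (7.9, 7.6) in frame 1 and (5.6, 6.0) in frame 2.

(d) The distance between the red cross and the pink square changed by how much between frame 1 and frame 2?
-0.5

Distance in frame 1: 2.3. Distance in frame 2: 1.8.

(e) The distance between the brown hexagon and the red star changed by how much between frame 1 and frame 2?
-4.8

Distance in frame 1: 6.1. Distance in frame 2: 1.3.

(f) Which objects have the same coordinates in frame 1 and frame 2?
none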